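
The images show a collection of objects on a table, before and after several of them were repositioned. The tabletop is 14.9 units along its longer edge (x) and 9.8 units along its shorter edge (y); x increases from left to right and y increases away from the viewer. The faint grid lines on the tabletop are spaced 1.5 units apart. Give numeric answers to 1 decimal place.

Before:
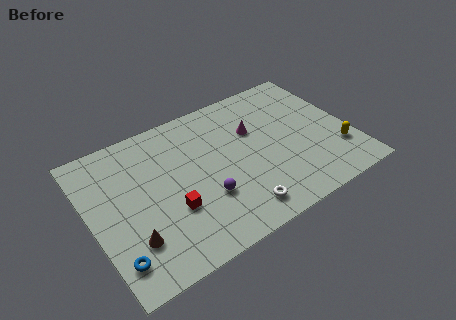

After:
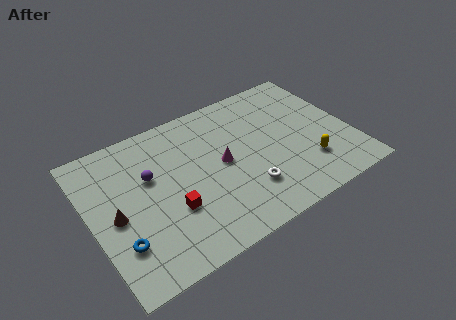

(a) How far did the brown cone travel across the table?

2.0

The brown cone moved from about (1.9, 2.6) to (1.3, 4.5), a distance of √(0.6² + 1.9²) ≈ 2.0.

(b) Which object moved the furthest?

the purple sphere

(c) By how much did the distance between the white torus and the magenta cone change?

-2.6

The distance was about 5.2 in the first image and 2.6 in the second, so they moved 2.6 units closer together.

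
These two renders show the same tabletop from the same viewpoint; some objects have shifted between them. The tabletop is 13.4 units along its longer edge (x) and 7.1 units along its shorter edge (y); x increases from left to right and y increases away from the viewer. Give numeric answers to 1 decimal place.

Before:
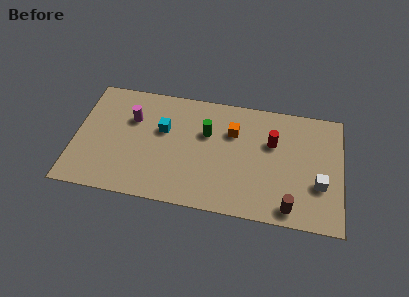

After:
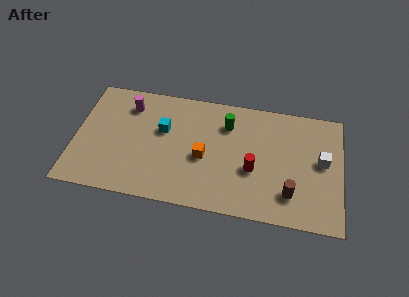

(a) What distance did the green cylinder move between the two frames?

1.2

The green cylinder was near (6.6, 4.6) before and (7.6, 5.3) after, so it travelled √(1.0² + 0.7²) ≈ 1.2 units.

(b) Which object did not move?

the cyan cube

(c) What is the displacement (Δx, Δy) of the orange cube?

(-1.4, -1.8)

From the two frames, the orange cube sits at roughly (7.9, 4.9) before and (6.5, 3.1) after.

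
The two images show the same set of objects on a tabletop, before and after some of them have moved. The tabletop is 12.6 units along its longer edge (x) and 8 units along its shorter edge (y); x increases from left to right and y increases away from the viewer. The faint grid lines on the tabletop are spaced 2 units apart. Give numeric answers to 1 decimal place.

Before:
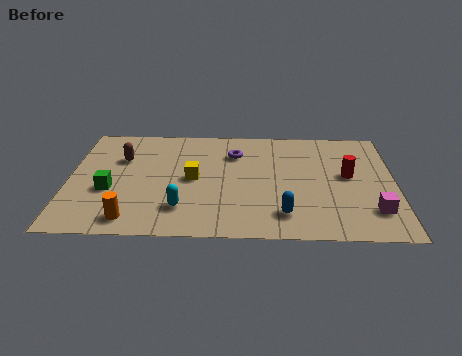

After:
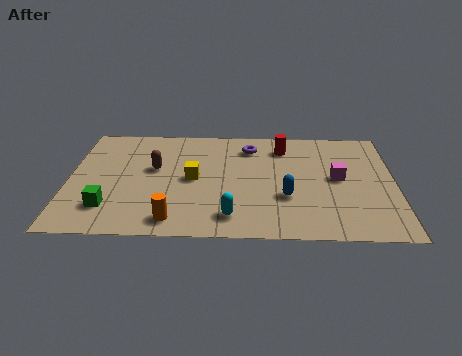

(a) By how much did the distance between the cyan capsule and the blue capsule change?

-1.4

They were about 3.9 units apart before and 2.5 after — 1.4 units closer together.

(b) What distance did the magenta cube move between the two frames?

2.6

The magenta cube moved from about (11.7, 1.9) to (10.4, 4.2), a distance of √(1.3² + 2.3²) ≈ 2.6.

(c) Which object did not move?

the yellow cube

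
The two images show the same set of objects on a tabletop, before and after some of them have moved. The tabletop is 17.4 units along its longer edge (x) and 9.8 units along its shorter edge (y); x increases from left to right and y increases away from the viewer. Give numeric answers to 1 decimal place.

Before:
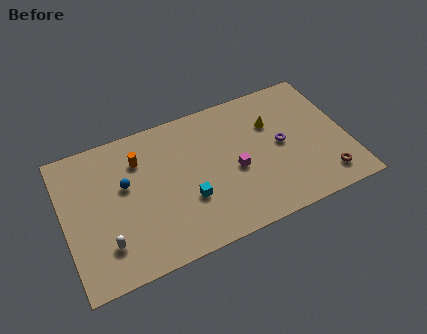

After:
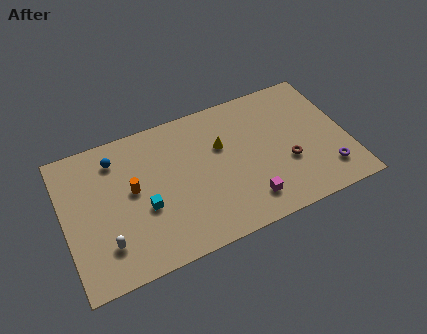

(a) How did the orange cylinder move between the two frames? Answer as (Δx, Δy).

(-0.6, -1.9)

The orange cylinder was at about (4.8, 7.3) and moved to about (4.2, 5.4).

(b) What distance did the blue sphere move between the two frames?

2.0

From (3.8, 5.9) to (3.4, 7.9), the blue sphere covered √(0.4² + 2.0²) ≈ 2.0 units.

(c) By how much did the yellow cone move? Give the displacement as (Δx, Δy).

(-3.2, -0.4)

From the two frames, the yellow cone sits at roughly (13.0, 6.7) before and (9.8, 6.3) after.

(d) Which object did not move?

the white capsule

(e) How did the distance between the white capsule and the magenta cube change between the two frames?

+0.3

Before: roughly 8.3 units apart; after: 8.6. That's 0.3 units further apart.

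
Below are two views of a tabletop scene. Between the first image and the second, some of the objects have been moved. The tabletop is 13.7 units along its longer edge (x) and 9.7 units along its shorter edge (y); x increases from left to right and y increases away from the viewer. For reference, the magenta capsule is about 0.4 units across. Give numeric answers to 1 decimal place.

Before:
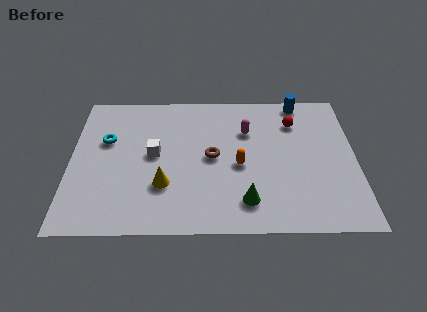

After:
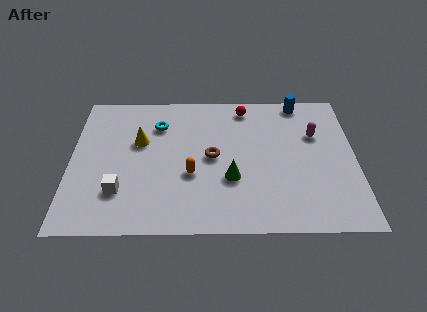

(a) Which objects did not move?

the brown torus and the blue cylinder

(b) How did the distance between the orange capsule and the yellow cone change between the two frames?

-0.4

The distance was about 3.8 in the first image and 3.4 in the second, so they moved 0.4 units closer together.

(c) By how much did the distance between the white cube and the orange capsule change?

-0.6

They were about 4.2 units apart before and 3.6 after — 0.6 units closer together.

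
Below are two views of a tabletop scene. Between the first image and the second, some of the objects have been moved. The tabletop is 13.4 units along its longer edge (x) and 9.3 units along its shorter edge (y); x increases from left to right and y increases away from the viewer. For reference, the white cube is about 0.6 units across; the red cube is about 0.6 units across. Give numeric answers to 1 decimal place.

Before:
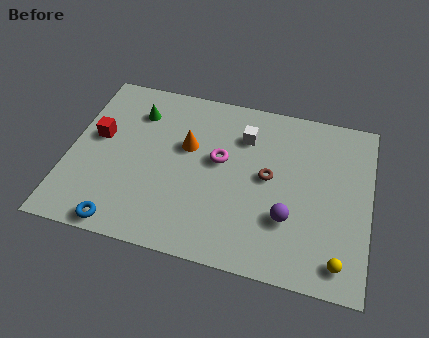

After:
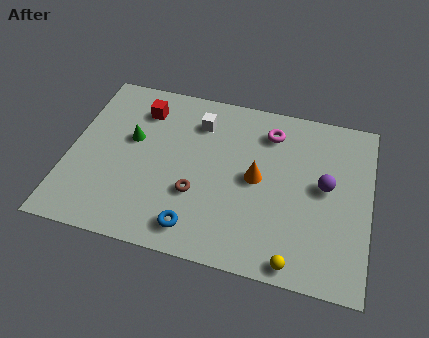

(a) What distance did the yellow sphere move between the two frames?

2.0

The yellow sphere moved from about (12.2, 1.3) to (10.3, 0.8), a distance of √(1.9² + 0.5²) ≈ 2.0.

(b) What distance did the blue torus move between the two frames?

3.3

From (2.7, 0.8) to (5.9, 1.4), the blue torus covered √(3.2² + 0.6²) ≈ 3.3 units.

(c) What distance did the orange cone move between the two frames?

3.4

The orange cone moved from about (5.2, 5.7) to (8.4, 4.7), a distance of √(3.2² + 1.0²) ≈ 3.4.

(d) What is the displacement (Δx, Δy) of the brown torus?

(-3.1, -1.7)

The brown torus was at about (8.9, 4.9) and moved to about (5.8, 3.2).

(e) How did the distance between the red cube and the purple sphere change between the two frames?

-0.3

The distance was about 9.0 in the first image and 8.7 in the second, so they moved 0.3 units closer together.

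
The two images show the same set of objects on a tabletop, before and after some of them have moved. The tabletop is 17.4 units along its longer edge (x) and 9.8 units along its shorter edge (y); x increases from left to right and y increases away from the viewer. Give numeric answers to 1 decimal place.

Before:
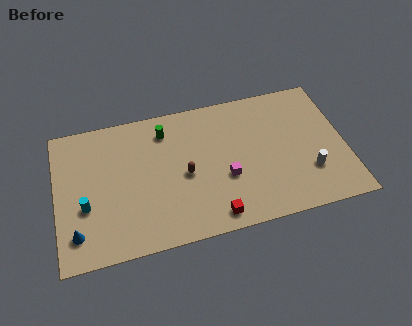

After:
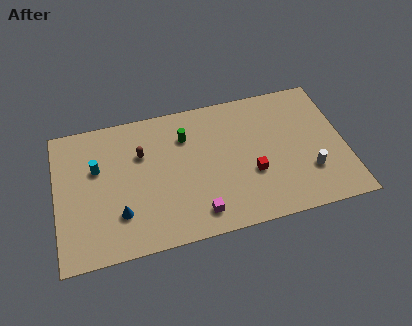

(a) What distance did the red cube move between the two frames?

3.5

The red cube moved from about (9.2, 1.2) to (11.7, 3.6), a distance of √(2.5² + 2.4²) ≈ 3.5.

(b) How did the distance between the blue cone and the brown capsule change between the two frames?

-2.9

The distance was about 7.1 in the first image and 4.2 in the second, so they moved 2.9 units closer together.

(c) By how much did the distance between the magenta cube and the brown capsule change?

+3.4

The distance was about 2.5 in the first image and 5.9 in the second, so they moved 3.4 units further apart.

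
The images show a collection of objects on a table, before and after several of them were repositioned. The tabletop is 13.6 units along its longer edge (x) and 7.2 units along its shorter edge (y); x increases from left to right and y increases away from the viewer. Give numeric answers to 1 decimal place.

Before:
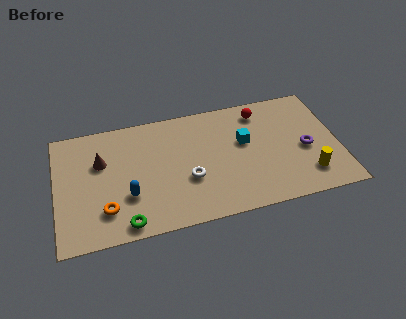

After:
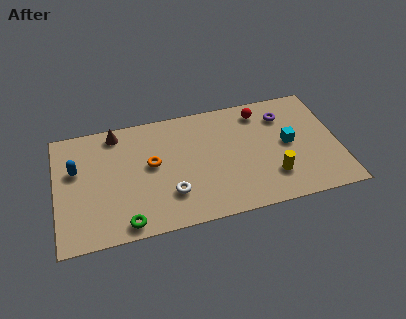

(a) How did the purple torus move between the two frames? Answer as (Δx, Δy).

(-0.9, 2.3)

From the two frames, the purple torus sits at roughly (12.0, 3.2) before and (11.1, 5.5) after.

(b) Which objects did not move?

the red sphere and the green torus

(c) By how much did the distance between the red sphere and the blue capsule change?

+1.6

The distance was about 7.5 in the first image and 9.1 in the second, so they moved 1.6 units further apart.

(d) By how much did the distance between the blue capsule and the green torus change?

+2.7

They were about 1.6 units apart before and 4.3 after — 2.7 units further apart.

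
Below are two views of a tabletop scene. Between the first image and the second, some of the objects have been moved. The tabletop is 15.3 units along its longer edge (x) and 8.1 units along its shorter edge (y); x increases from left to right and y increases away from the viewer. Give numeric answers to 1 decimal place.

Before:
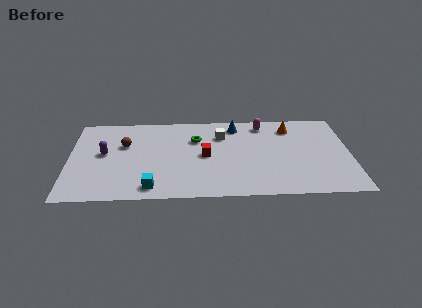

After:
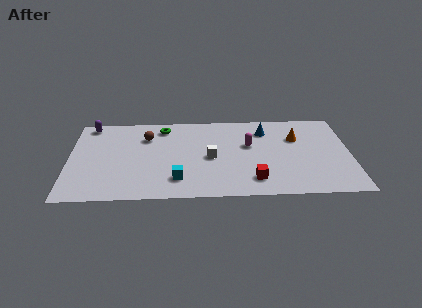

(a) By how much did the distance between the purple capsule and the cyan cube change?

+3.0

Before: roughly 4.2 units apart; after: 7.2. That's 3.0 units further apart.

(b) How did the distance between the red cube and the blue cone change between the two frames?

+1.5

Before: roughly 3.3 units apart; after: 4.8. That's 1.5 units further apart.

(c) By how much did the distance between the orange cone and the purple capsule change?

+1.0

They were about 10.4 units apart before and 11.4 after — 1.0 units further apart.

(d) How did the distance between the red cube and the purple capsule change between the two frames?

+5.0

Before: roughly 5.5 units apart; after: 10.5. That's 5.0 units further apart.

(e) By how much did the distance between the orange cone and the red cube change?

-0.7

They were about 5.3 units apart before and 4.6 after — 0.7 units closer together.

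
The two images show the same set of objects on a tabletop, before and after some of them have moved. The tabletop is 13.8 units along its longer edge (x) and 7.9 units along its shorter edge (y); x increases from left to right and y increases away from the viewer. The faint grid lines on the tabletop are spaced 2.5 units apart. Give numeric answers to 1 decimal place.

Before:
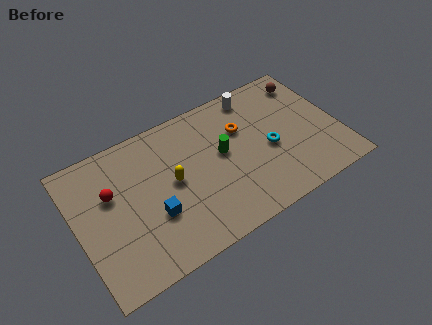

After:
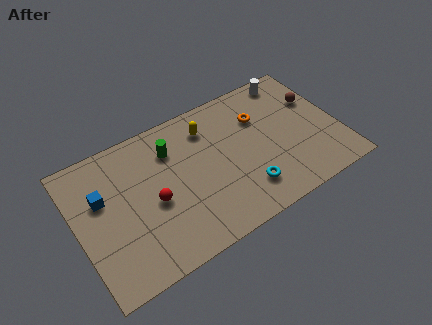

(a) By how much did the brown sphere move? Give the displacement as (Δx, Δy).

(0.2, -1.3)

The brown sphere was at about (12.7, 6.5) and moved to about (12.9, 5.2).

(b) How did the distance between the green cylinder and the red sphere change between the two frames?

-3.1

They were about 5.8 units apart before and 2.7 after — 3.1 units closer together.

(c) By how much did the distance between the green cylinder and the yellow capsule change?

-0.7

The distance was about 2.7 in the first image and 2.0 in the second, so they moved 0.7 units closer together.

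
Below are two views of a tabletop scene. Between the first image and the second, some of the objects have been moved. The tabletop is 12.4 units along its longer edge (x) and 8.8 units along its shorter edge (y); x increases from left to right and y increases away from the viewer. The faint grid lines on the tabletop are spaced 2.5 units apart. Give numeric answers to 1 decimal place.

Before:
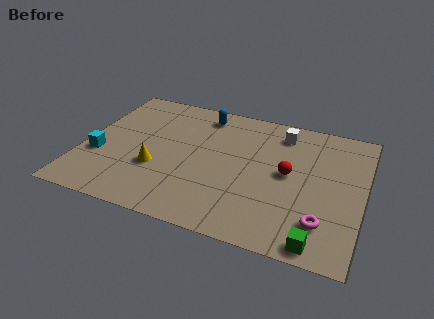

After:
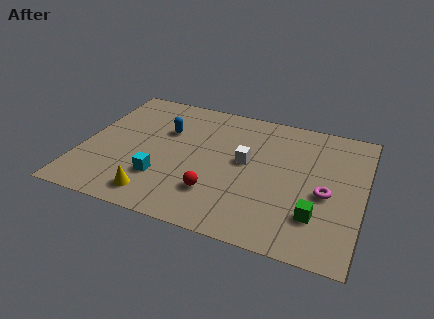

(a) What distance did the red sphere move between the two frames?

3.8

The red sphere was near (9.1, 4.6) before and (6.1, 2.3) after, so it travelled √(3.0² + 2.3²) ≈ 3.8 units.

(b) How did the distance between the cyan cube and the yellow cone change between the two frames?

-1.4

The distance was about 2.6 in the first image and 1.2 in the second, so they moved 1.4 units closer together.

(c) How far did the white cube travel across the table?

2.9

The white cube was near (8.6, 7.3) before and (7.2, 4.8) after, so it travelled √(1.4² + 2.5²) ≈ 2.9 units.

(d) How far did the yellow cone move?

1.8

The yellow cone was near (3.4, 3.1) before and (3.6, 1.3) after, so it travelled √(0.2² + 1.8²) ≈ 1.8 units.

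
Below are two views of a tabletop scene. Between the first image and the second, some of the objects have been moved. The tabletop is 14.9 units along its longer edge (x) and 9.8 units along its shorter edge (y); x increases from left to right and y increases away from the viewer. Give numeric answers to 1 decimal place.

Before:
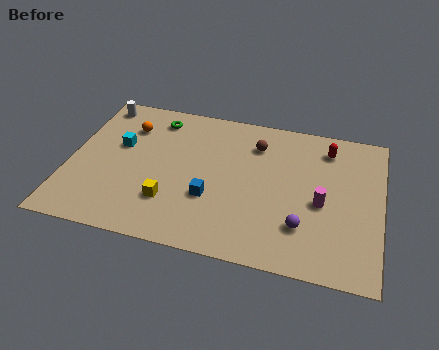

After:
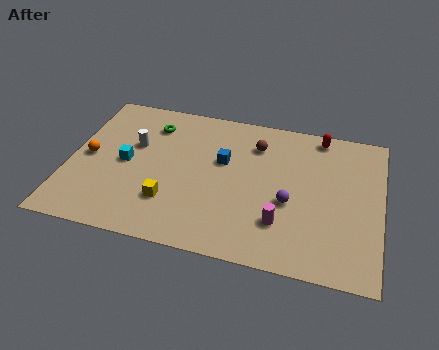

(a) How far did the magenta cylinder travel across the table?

2.5

The magenta cylinder moved from about (12.1, 4.3) to (10.3, 2.6), a distance of √(1.8² + 1.7²) ≈ 2.5.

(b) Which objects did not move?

the yellow cube and the brown sphere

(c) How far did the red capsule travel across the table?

0.9

The red capsule moved from about (12.2, 8.0) to (11.8, 8.8), a distance of √(0.4² + 0.8²) ≈ 0.9.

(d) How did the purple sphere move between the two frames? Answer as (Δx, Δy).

(-0.7, 1.4)

From the two frames, the purple sphere sits at roughly (11.3, 2.6) before and (10.6, 4.0) after.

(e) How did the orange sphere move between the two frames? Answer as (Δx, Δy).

(-1.7, -2.5)

The orange sphere started near (2.6, 7.3) and ended near (0.9, 4.8).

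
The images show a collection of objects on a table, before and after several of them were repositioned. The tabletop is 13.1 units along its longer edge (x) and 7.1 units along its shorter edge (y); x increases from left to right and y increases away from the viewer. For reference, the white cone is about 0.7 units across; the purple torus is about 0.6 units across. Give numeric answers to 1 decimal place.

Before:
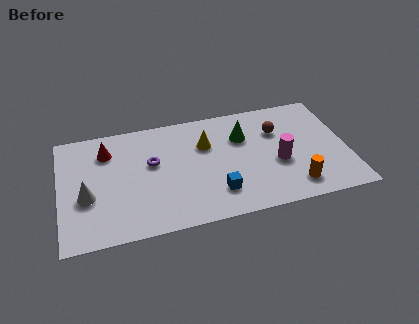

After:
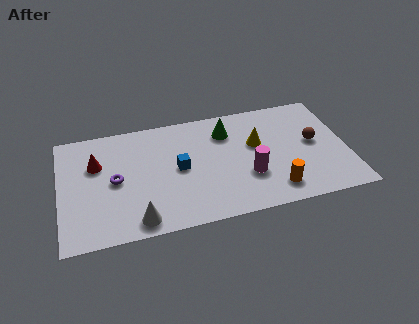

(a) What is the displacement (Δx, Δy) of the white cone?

(2.2, -1.9)

From the two frames, the white cone sits at roughly (1.2, 2.8) before and (3.4, 0.9) after.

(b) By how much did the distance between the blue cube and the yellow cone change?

+0.6

Before: roughly 3.1 units apart; after: 3.7. That's 0.6 units further apart.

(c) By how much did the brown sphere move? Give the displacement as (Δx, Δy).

(1.6, -1.1)

The brown sphere was at about (10.0, 4.9) and moved to about (11.6, 3.8).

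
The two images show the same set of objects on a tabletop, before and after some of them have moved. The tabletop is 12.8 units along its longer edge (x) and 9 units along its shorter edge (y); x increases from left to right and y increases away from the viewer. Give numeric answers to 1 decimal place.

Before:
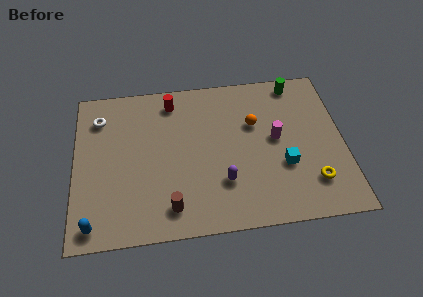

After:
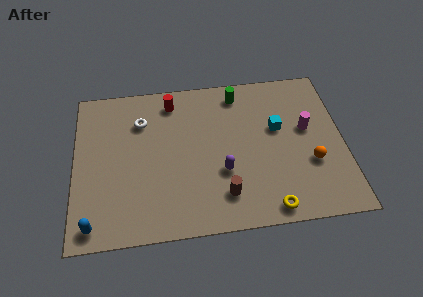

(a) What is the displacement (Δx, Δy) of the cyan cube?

(-0.2, 2.2)

The cyan cube was at about (9.9, 3.2) and moved to about (9.7, 5.4).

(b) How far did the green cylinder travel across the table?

2.8

The green cylinder moved from about (10.7, 8.0) to (7.9, 7.7), a distance of √(2.8² + 0.3²) ≈ 2.8.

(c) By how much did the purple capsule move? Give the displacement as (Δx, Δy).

(0.0, 0.6)

From the two frames, the purple capsule sits at roughly (7.0, 2.6) before and (7.0, 3.2) after.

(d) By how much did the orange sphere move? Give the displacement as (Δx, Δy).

(2.6, -2.6)

The orange sphere was at about (8.6, 5.8) and moved to about (11.2, 3.2).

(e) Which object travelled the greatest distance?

the orange sphere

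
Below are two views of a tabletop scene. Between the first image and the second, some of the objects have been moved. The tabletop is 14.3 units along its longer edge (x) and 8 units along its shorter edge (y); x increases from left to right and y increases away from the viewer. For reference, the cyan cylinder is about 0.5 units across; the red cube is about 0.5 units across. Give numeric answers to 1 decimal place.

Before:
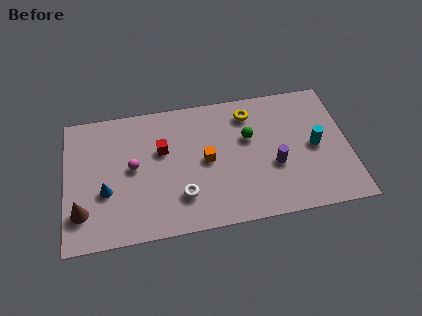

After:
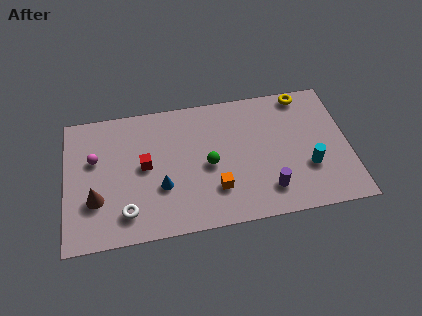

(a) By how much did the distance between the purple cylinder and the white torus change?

+2.3

They were about 4.8 units apart before and 7.1 after — 2.3 units further apart.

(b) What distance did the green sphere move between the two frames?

2.5

The green sphere moved from about (9.3, 5.0) to (7.2, 3.7), a distance of √(2.1² + 1.3²) ≈ 2.5.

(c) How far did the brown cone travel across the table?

0.9

The brown cone was near (0.8, 2.0) before and (1.5, 2.6) after, so it travelled √(0.7² + 0.6²) ≈ 0.9 units.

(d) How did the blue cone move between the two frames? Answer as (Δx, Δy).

(2.8, -0.2)

From the two frames, the blue cone sits at roughly (2.0, 3.0) before and (4.8, 2.8) after.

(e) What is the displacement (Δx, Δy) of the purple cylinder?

(-0.4, -1.4)

From the two frames, the purple cylinder sits at roughly (10.5, 3.1) before and (10.1, 1.7) after.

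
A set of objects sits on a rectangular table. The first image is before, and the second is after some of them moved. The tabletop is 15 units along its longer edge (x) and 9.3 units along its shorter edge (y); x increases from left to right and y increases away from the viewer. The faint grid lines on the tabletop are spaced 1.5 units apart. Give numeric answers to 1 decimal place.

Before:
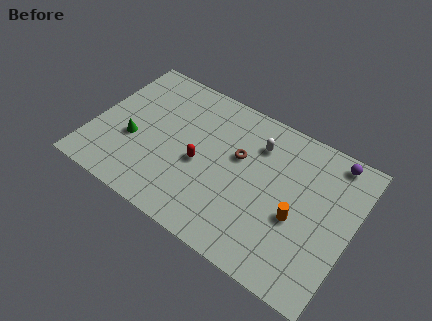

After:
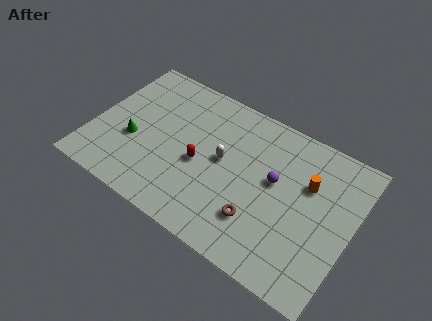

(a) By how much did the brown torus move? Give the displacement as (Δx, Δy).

(1.7, -3.2)

The brown torus was at about (8.3, 5.7) and moved to about (10.0, 2.5).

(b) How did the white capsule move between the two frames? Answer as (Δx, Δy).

(-1.7, -2.0)

The white capsule was at about (9.2, 7.0) and moved to about (7.5, 5.0).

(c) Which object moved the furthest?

the purple sphere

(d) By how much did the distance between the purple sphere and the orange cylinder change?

-2.7

The distance was about 4.7 in the first image and 2.0 in the second, so they moved 2.7 units closer together.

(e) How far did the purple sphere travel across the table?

4.2

From (13.4, 8.3) to (10.5, 5.3), the purple sphere covered √(2.9² + 3.0²) ≈ 4.2 units.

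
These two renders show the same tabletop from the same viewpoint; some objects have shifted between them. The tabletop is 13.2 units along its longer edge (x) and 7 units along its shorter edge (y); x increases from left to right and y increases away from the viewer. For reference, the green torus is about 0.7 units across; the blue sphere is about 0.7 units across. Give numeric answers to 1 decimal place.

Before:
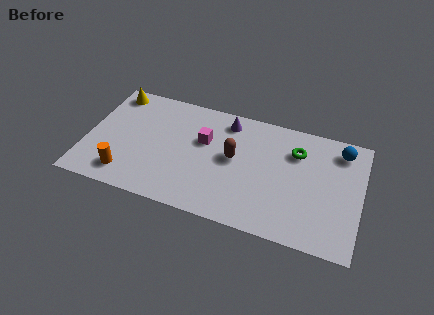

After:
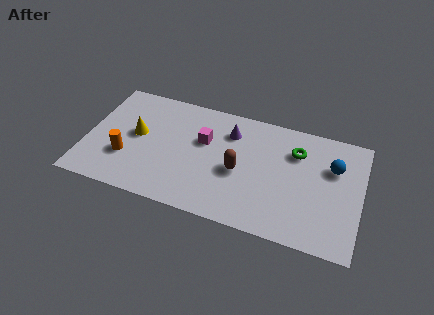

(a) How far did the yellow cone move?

2.7

From (1.0, 6.1) to (2.4, 3.8), the yellow cone covered √(1.4² + 2.3²) ≈ 2.7 units.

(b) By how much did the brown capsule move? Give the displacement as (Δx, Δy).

(0.3, -0.7)

The brown capsule started near (7.1, 3.8) and ended near (7.4, 3.1).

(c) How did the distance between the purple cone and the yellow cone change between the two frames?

-1.0

Before: roughly 5.6 units apart; after: 4.6. That's 1.0 units closer together.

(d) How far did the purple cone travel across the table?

0.6

The purple cone moved from about (6.6, 5.9) to (6.8, 5.3), a distance of √(0.2² + 0.6²) ≈ 0.6.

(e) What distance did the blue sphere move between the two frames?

1.1

The blue sphere was near (12.1, 5.8) before and (11.8, 4.7) after, so it travelled √(0.3² + 1.1²) ≈ 1.1 units.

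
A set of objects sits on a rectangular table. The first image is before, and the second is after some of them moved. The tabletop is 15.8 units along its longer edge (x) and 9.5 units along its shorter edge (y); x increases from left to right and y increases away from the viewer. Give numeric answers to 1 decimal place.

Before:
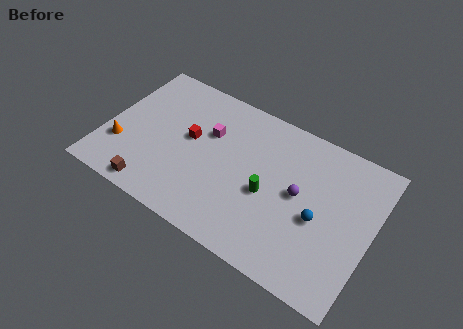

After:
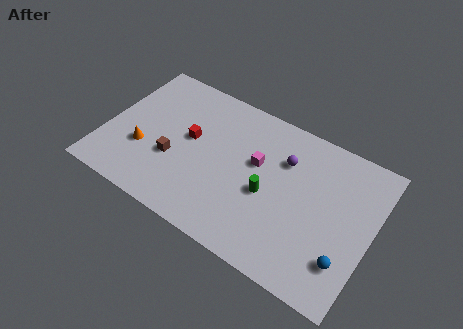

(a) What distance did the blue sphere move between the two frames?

2.5

The blue sphere moved from about (12.8, 4.1) to (14.6, 2.4), a distance of √(1.8² + 1.7²) ≈ 2.5.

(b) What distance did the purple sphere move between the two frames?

2.0

From (11.5, 5.0) to (10.4, 6.7), the purple sphere covered √(1.1² + 1.7²) ≈ 2.0 units.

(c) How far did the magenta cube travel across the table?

3.0

The magenta cube was near (5.9, 6.2) before and (8.9, 5.7) after, so it travelled √(3.0² + 0.5²) ≈ 3.0 units.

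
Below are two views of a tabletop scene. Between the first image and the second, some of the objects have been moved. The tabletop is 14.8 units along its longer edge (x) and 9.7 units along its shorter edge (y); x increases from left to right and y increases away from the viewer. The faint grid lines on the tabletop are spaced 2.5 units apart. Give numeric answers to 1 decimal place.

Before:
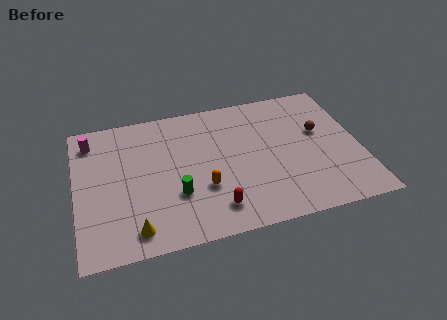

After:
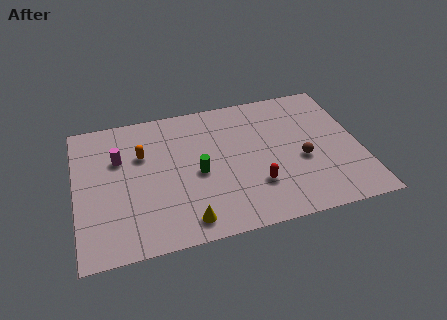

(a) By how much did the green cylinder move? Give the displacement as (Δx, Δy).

(1.2, 1.2)

The green cylinder was at about (5.1, 3.2) and moved to about (6.3, 4.4).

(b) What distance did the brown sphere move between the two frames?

2.1

The brown sphere moved from about (12.8, 5.8) to (11.7, 4.0), a distance of √(1.1² + 1.8²) ≈ 2.1.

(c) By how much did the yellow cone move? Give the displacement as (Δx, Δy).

(2.6, -0.1)

The yellow cone was at about (2.9, 1.4) and moved to about (5.5, 1.3).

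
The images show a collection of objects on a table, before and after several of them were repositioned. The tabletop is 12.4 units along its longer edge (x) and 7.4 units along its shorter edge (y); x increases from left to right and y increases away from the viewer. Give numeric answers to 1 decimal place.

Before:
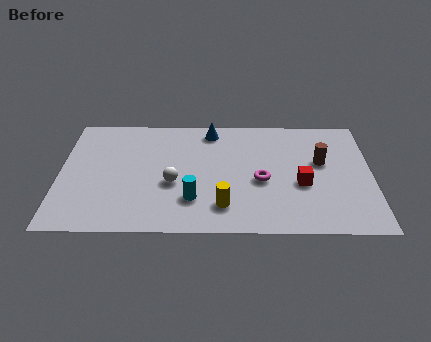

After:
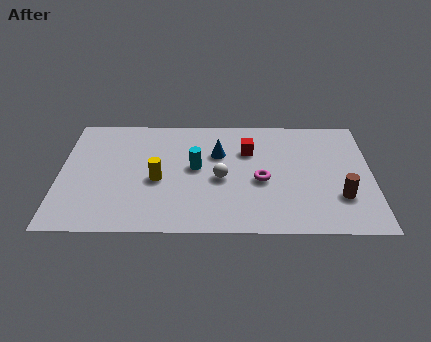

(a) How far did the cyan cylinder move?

2.0

The cyan cylinder was near (5.3, 2.0) before and (5.4, 4.0) after, so it travelled √(0.1² + 2.0²) ≈ 2.0 units.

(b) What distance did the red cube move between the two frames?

3.0

The red cube was near (9.6, 3.0) before and (7.5, 5.1) after, so it travelled √(2.1² + 2.1²) ≈ 3.0 units.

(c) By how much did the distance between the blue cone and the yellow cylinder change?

-1.9

Before: roughly 4.8 units apart; after: 2.9. That's 1.9 units closer together.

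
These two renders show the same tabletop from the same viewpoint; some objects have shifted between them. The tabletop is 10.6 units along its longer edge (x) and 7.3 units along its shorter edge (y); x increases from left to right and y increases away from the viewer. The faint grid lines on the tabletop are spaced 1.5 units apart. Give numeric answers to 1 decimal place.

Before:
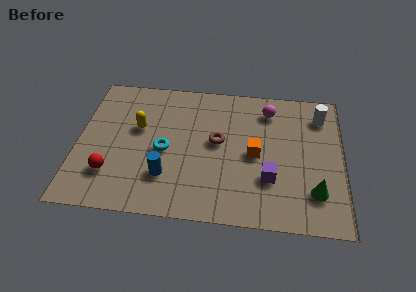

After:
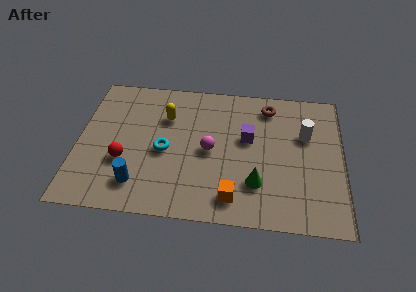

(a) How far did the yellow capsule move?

1.3

The yellow capsule was near (2.4, 4.4) before and (3.5, 5.1) after, so it travelled √(1.1² + 0.7²) ≈ 1.3 units.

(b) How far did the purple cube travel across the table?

2.2

The purple cube moved from about (7.7, 2.3) to (6.8, 4.3), a distance of √(0.9² + 2.0²) ≈ 2.2.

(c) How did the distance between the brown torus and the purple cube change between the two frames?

-0.7

Before: roughly 2.7 units apart; after: 2.0. That's 0.7 units closer together.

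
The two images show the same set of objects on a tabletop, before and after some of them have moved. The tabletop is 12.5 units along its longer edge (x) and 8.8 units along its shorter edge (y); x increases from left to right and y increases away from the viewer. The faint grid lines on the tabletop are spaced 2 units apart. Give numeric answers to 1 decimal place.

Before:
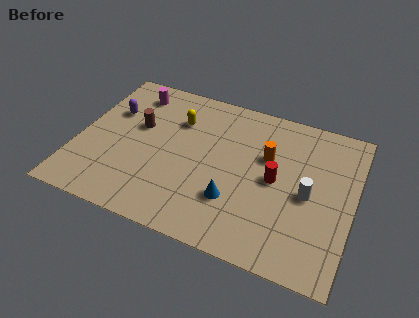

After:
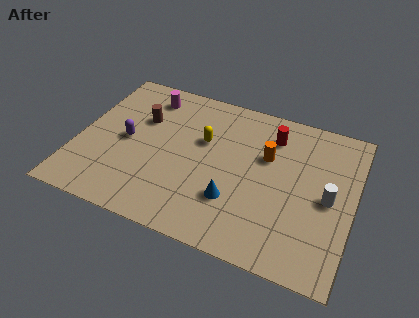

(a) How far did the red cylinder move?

2.5

The red cylinder moved from about (9.0, 4.4) to (8.6, 6.9), a distance of √(0.4² + 2.5²) ≈ 2.5.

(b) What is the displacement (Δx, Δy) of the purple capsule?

(0.9, -1.5)

The purple capsule was at about (1.3, 5.8) and moved to about (2.2, 4.3).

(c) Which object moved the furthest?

the red cylinder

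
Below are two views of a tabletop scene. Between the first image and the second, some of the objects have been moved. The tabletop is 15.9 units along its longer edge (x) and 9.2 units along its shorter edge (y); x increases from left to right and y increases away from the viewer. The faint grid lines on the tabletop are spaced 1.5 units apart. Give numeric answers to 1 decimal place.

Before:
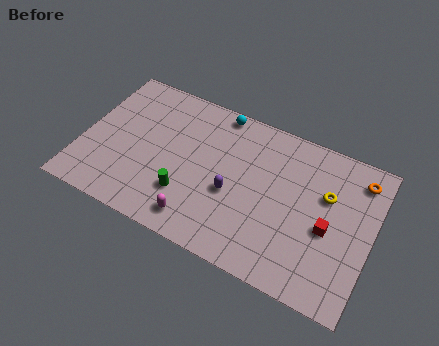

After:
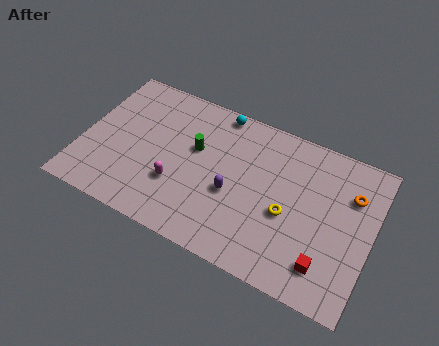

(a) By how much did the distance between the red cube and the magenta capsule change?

+1.1

The distance was about 7.3 in the first image and 8.4 in the second, so they moved 1.1 units further apart.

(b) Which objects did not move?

the purple capsule and the cyan sphere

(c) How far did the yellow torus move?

2.8

The yellow torus was near (13.3, 5.9) before and (11.4, 3.9) after, so it travelled √(1.9² + 2.0²) ≈ 2.8 units.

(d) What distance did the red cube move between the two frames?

2.1

From (13.6, 4.0) to (13.7, 1.9), the red cube covered √(0.1² + 2.1²) ≈ 2.1 units.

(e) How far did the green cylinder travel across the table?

3.0

The green cylinder moved from about (6.0, 2.6) to (6.1, 5.6), a distance of √(0.1² + 3.0²) ≈ 3.0.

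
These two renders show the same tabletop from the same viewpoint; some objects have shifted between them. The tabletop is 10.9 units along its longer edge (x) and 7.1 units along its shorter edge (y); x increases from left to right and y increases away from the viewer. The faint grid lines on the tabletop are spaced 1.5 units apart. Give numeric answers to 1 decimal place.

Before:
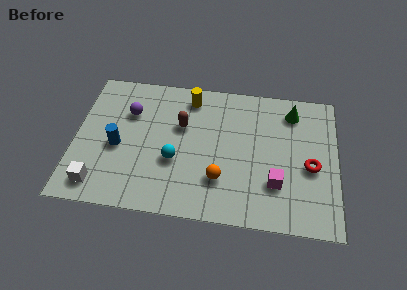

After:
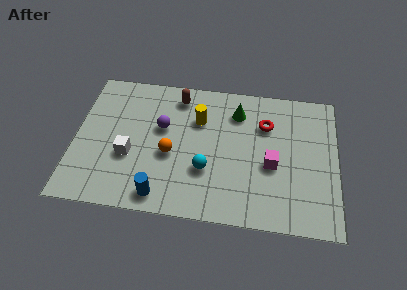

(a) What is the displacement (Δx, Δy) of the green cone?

(-2.3, -0.3)

The green cone was at about (9.0, 5.8) and moved to about (6.7, 5.5).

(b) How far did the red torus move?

2.7

From (9.8, 3.1) to (7.9, 5.0), the red torus covered √(1.9² + 1.9²) ≈ 2.7 units.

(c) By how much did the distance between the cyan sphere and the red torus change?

-2.1

They were about 5.6 units apart before and 3.5 after — 2.1 units closer together.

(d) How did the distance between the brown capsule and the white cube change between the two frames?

-0.9

They were about 4.7 units apart before and 3.8 after — 0.9 units closer together.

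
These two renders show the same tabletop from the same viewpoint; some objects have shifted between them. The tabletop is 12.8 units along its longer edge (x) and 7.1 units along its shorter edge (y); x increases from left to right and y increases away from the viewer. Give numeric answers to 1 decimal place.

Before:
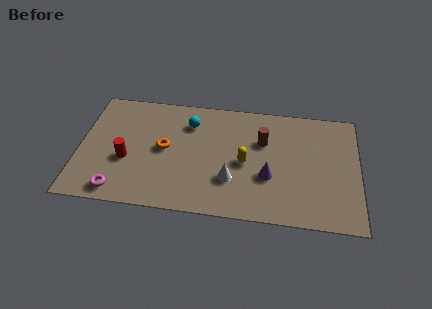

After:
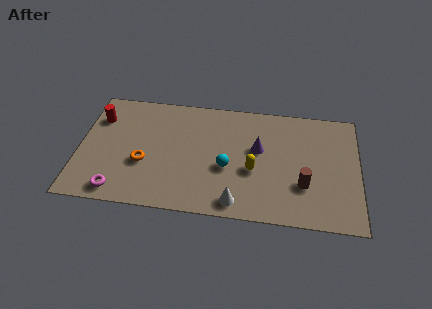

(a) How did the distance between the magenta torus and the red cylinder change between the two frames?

+2.5

Before: roughly 1.9 units apart; after: 4.4. That's 2.5 units further apart.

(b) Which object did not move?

the magenta torus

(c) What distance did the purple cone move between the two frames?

1.7

The purple cone moved from about (8.7, 2.6) to (8.2, 4.2), a distance of √(0.5² + 1.6²) ≈ 1.7.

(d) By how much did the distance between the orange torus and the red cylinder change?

+1.4

They were about 1.9 units apart before and 3.3 after — 1.4 units further apart.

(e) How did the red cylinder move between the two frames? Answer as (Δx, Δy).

(-1.4, 2.4)

The red cylinder was at about (2.2, 2.8) and moved to about (0.8, 5.2).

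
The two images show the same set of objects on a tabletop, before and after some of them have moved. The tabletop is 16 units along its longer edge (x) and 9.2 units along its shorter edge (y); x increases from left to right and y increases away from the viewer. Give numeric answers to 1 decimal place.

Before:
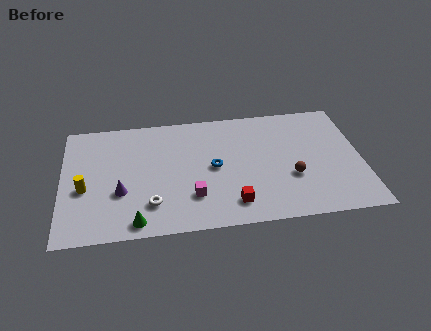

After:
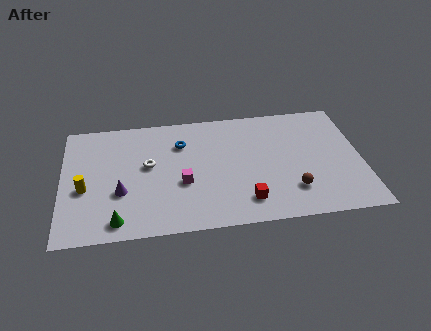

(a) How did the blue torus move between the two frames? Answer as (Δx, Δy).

(-1.7, 2.1)

From the two frames, the blue torus sits at roughly (8.1, 4.6) before and (6.4, 6.7) after.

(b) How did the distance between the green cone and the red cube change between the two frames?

+1.7

The distance was about 5.1 in the first image and 6.8 in the second, so they moved 1.7 units further apart.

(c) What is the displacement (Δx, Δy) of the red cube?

(0.7, 0.1)

The red cube started near (9.0, 1.7) and ended near (9.7, 1.8).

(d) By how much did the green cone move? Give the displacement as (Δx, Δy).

(-1.0, 0.2)

From the two frames, the green cone sits at roughly (3.9, 1.0) before and (2.9, 1.2) after.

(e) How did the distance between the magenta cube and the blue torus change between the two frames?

+0.7

Before: roughly 2.4 units apart; after: 3.1. That's 0.7 units further apart.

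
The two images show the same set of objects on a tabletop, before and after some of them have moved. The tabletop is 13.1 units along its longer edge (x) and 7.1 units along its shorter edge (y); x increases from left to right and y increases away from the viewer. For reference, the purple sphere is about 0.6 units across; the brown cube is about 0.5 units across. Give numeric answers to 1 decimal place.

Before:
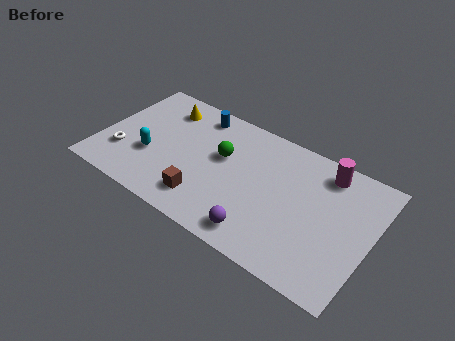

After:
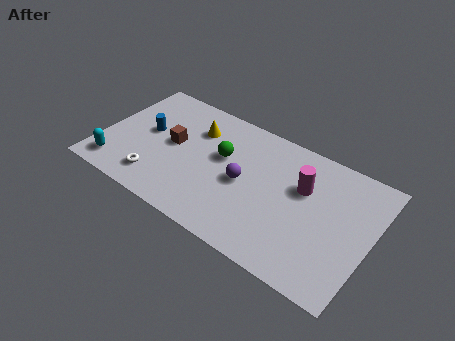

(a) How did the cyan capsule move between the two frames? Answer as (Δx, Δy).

(-1.5, -1.4)

The cyan capsule was at about (2.5, 2.6) and moved to about (1.0, 1.2).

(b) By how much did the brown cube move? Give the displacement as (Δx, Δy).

(-2.0, 2.3)

The brown cube started near (5.4, 1.5) and ended near (3.4, 3.8).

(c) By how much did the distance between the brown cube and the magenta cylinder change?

-0.5

Before: roughly 6.9 units apart; after: 6.4. That's 0.5 units closer together.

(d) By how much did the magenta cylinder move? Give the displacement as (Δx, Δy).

(-0.9, -1.4)

The magenta cylinder was at about (10.6, 6.0) and moved to about (9.7, 4.6).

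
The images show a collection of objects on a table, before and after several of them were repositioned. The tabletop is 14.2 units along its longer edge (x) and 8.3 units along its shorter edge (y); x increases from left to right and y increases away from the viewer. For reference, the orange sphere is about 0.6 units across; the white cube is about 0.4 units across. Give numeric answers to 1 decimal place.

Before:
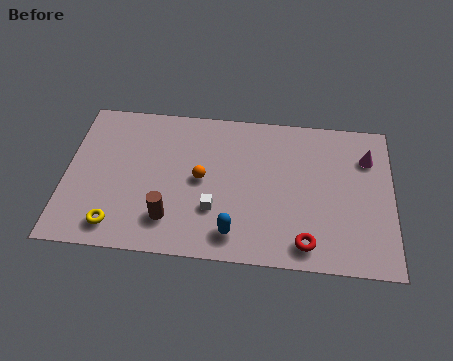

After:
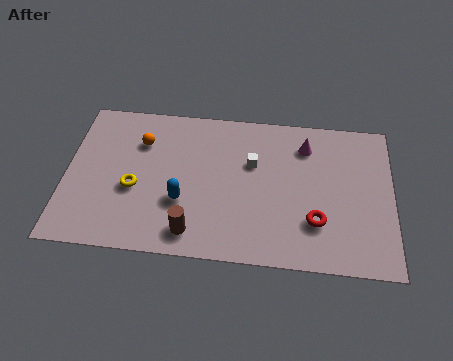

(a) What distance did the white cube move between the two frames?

3.1

The white cube moved from about (6.5, 2.6) to (8.1, 5.3), a distance of √(1.6² + 2.7²) ≈ 3.1.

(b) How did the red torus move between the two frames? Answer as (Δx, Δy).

(0.4, 1.2)

The red torus started near (10.5, 1.2) and ended near (10.9, 2.4).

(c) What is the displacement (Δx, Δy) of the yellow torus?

(0.7, 2.1)

From the two frames, the yellow torus sits at roughly (2.3, 1.3) before and (3.0, 3.4) after.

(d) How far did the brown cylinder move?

1.2

From (4.6, 1.9) to (5.6, 1.3), the brown cylinder covered √(1.0² + 0.6²) ≈ 1.2 units.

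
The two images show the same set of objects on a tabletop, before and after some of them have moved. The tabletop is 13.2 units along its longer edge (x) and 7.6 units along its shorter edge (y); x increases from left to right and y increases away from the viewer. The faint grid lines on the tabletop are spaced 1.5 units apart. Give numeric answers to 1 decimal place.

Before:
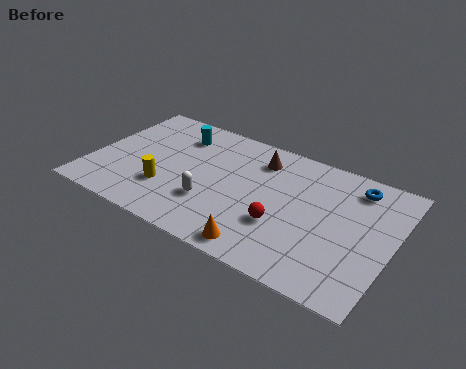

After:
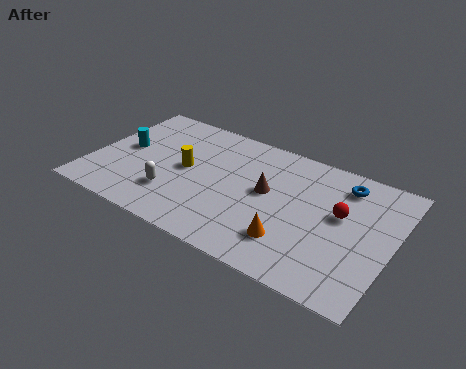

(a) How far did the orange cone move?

1.5

The orange cone moved from about (8.0, 0.9) to (9.1, 1.9), a distance of √(1.1² + 1.0²) ≈ 1.5.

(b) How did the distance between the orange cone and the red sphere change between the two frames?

+1.3

They were about 1.8 units apart before and 3.1 after — 1.3 units further apart.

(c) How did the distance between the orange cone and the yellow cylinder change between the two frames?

+0.7

Before: roughly 4.7 units apart; after: 5.4. That's 0.7 units further apart.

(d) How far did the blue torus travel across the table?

0.5

The blue torus was near (11.3, 6.3) before and (10.8, 6.2) after, so it travelled √(0.5² + 0.1²) ≈ 0.5 units.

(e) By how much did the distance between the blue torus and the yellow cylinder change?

-1.7

The distance was about 8.8 in the first image and 7.1 in the second, so they moved 1.7 units closer together.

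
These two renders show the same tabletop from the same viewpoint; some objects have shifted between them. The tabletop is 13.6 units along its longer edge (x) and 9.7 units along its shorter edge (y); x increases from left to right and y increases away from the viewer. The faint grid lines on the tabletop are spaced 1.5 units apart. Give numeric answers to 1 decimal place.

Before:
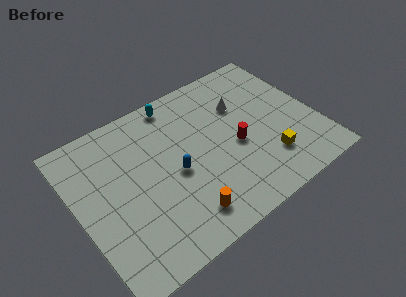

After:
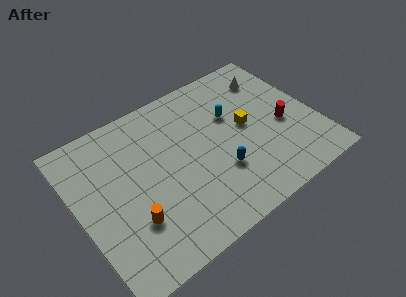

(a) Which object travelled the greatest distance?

the cyan capsule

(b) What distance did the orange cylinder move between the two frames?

3.0

From (5.3, 1.7) to (2.6, 2.9), the orange cylinder covered √(2.7² + 1.2²) ≈ 3.0 units.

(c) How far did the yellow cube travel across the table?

2.8

The yellow cube was near (10.4, 2.4) before and (9.7, 5.1) after, so it travelled √(0.7² + 2.7²) ≈ 2.8 units.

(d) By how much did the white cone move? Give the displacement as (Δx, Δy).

(2.0, 1.0)

The white cone was at about (9.7, 6.6) and moved to about (11.7, 7.6).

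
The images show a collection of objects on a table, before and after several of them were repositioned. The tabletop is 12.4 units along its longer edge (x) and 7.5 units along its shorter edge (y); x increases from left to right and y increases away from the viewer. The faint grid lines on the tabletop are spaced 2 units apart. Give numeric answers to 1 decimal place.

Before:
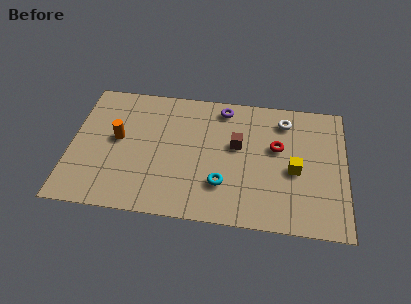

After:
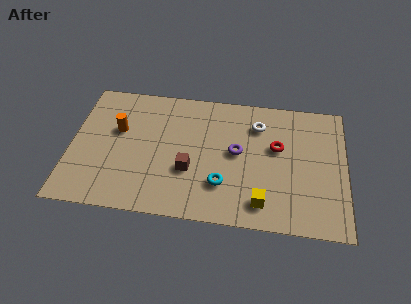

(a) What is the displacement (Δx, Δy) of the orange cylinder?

(0.0, 0.5)

The orange cylinder was at about (2.1, 4.1) and moved to about (2.1, 4.6).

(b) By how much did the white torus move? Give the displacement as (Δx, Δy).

(-1.2, -0.4)

From the two frames, the white torus sits at roughly (9.6, 6.1) before and (8.4, 5.7) after.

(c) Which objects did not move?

the cyan torus and the red torus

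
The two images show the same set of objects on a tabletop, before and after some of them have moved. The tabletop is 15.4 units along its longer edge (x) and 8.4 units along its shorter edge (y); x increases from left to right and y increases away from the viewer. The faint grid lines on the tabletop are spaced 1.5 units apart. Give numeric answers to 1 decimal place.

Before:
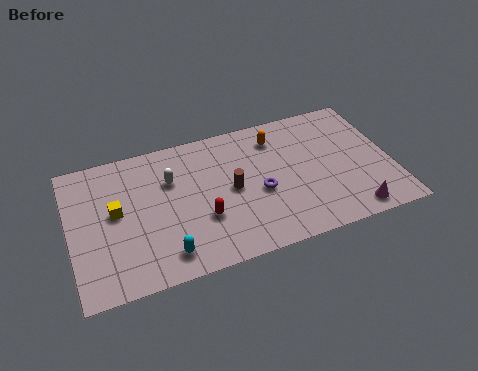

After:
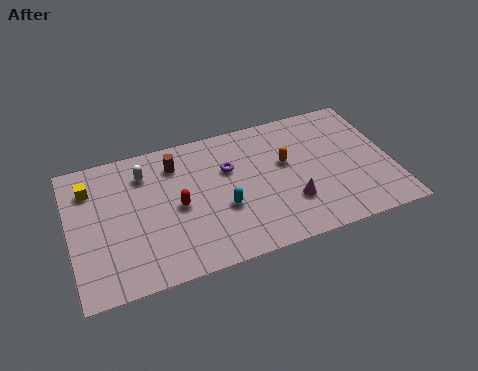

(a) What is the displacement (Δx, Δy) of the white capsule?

(-1.2, 0.8)

From the two frames, the white capsule sits at roughly (4.9, 5.7) before and (3.7, 6.5) after.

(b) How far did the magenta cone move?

3.2

The magenta cone was near (13.2, 1.0) before and (10.4, 2.5) after, so it travelled √(2.8² + 1.5²) ≈ 3.2 units.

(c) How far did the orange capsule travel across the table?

1.7

The orange capsule was near (10.1, 6.7) before and (10.4, 5.0) after, so it travelled √(0.3² + 1.7²) ≈ 1.7 units.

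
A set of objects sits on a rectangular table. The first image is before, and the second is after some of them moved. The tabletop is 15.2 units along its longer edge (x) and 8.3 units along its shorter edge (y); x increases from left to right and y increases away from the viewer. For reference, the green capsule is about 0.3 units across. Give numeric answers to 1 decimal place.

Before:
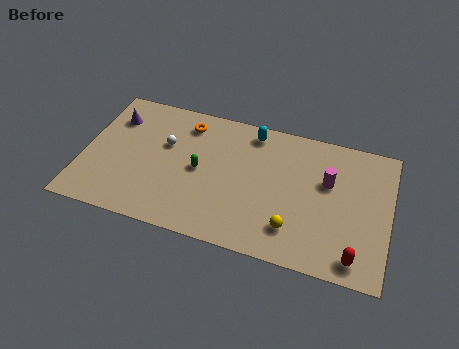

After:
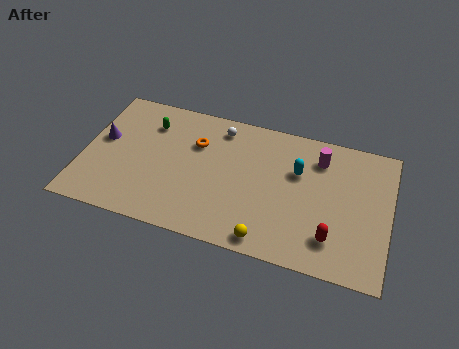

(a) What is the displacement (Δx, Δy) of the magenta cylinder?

(-0.5, 1.3)

The magenta cylinder started near (12.1, 5.2) and ended near (11.6, 6.5).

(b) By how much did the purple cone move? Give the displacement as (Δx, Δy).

(-0.4, -1.5)

The purple cone was at about (1.3, 6.2) and moved to about (0.9, 4.7).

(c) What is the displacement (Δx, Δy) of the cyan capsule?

(2.4, -1.8)

The cyan capsule started near (8.2, 7.2) and ended near (10.6, 5.4).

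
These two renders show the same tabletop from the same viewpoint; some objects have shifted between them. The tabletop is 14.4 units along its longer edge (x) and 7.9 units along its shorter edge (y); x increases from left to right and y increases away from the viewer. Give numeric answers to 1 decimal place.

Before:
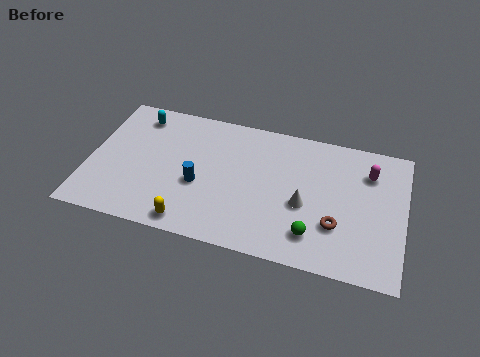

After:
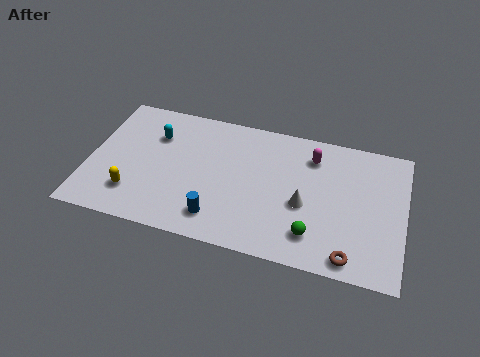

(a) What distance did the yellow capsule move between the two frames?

2.9

From (4.9, 0.9) to (2.2, 1.9), the yellow capsule covered √(2.7² + 1.0²) ≈ 2.9 units.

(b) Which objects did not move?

the white cone and the green sphere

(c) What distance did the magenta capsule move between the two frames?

2.6

The magenta capsule moved from about (12.7, 5.9) to (10.1, 6.2), a distance of √(2.6² + 0.3²) ≈ 2.6.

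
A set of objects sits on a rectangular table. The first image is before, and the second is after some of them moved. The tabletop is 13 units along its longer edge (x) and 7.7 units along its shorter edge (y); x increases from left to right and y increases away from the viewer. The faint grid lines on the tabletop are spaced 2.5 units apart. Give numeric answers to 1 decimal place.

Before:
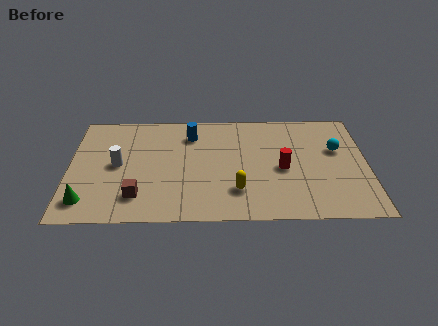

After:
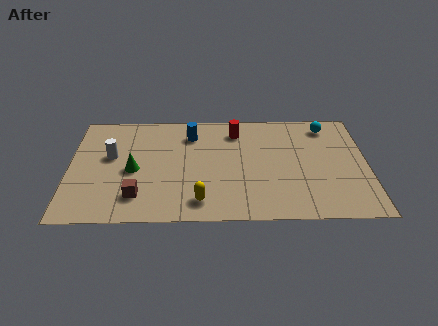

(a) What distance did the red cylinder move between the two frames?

3.4

The red cylinder was near (9.3, 3.5) before and (7.3, 6.2) after, so it travelled √(2.0² + 2.7²) ≈ 3.4 units.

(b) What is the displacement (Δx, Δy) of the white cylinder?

(-0.3, 0.6)

The white cylinder started near (2.1, 3.9) and ended near (1.8, 4.5).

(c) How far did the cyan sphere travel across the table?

1.7

From (11.7, 4.8) to (11.3, 6.5), the cyan sphere covered √(0.4² + 1.7²) ≈ 1.7 units.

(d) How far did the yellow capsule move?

1.7

The yellow capsule was near (7.3, 2.0) before and (5.7, 1.3) after, so it travelled √(1.6² + 0.7²) ≈ 1.7 units.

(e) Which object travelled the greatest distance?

the red cylinder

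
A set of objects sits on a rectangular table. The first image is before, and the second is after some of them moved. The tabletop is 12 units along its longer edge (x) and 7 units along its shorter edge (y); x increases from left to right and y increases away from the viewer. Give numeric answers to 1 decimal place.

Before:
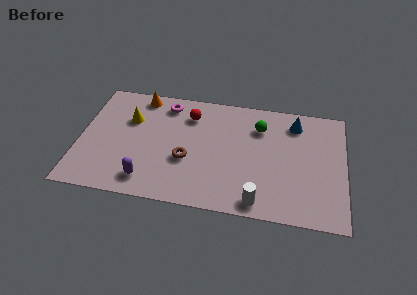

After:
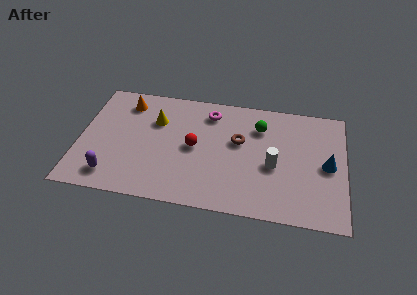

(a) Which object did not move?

the green sphere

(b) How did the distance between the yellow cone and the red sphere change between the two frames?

-0.6

The distance was about 2.8 in the first image and 2.2 in the second, so they moved 0.6 units closer together.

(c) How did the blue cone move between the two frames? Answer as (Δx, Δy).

(1.5, -2.3)

From the two frames, the blue cone sits at roughly (9.7, 5.7) before and (11.2, 3.4) after.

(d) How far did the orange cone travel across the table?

0.8

The orange cone was near (2.6, 6.2) before and (2.0, 5.7) after, so it travelled √(0.6² + 0.5²) ≈ 0.8 units.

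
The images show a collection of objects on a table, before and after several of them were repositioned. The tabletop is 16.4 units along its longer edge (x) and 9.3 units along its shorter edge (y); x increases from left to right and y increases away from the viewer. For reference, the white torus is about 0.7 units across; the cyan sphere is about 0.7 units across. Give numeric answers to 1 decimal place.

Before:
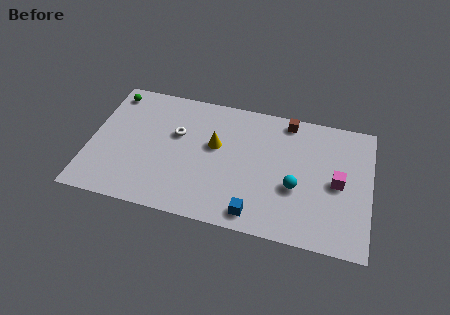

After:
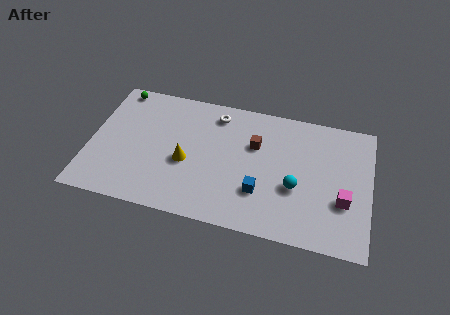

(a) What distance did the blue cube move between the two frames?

1.6

From (9.9, 1.2) to (10.1, 2.8), the blue cube covered √(0.2² + 1.6²) ≈ 1.6 units.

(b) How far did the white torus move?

3.0

The white torus moved from about (5.0, 5.8) to (7.2, 7.8), a distance of √(2.2² + 2.0²) ≈ 3.0.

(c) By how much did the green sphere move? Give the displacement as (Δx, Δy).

(0.3, 0.4)

The green sphere started near (1.0, 8.0) and ended near (1.3, 8.4).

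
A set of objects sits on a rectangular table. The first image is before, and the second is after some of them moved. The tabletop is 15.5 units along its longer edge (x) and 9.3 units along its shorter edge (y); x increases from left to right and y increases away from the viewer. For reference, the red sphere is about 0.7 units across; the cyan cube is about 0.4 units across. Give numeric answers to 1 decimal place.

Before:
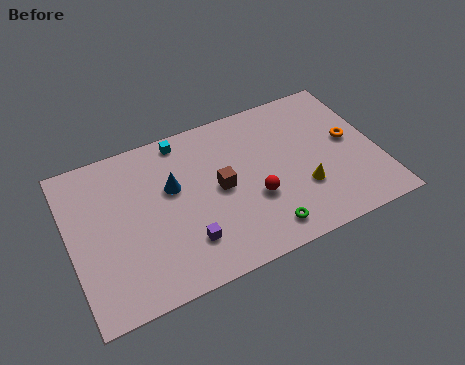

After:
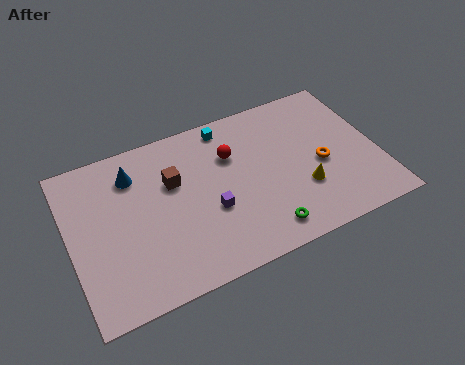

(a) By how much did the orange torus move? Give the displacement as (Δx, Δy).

(-1.6, -0.9)

From the two frames, the orange torus sits at roughly (14.2, 5.0) before and (12.6, 4.1) after.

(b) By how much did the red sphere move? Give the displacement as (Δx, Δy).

(-0.8, 3.0)

The red sphere was at about (9.1, 3.4) and moved to about (8.3, 6.4).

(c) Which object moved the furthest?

the red sphere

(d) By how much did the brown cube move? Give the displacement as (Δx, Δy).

(-2.2, 1.3)

The brown cube was at about (7.5, 4.7) and moved to about (5.3, 6.0).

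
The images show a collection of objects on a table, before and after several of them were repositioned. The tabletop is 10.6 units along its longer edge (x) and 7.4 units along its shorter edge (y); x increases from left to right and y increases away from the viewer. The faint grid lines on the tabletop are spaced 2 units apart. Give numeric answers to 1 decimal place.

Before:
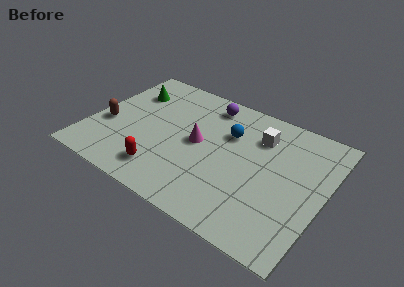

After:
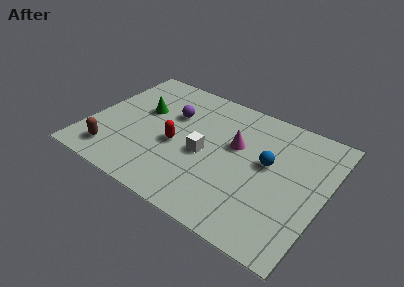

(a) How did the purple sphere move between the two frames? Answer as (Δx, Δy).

(-1.4, -1.4)

The purple sphere was at about (4.9, 6.3) and moved to about (3.5, 4.9).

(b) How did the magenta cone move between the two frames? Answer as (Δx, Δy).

(1.6, 0.7)

The magenta cone was at about (4.9, 3.8) and moved to about (6.5, 4.5).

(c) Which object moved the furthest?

the white cube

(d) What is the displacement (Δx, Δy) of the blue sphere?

(1.9, -0.8)

The blue sphere started near (6.1, 5.0) and ended near (8.0, 4.2).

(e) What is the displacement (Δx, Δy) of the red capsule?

(0.3, 1.8)

The red capsule started near (3.7, 1.4) and ended near (4.0, 3.2).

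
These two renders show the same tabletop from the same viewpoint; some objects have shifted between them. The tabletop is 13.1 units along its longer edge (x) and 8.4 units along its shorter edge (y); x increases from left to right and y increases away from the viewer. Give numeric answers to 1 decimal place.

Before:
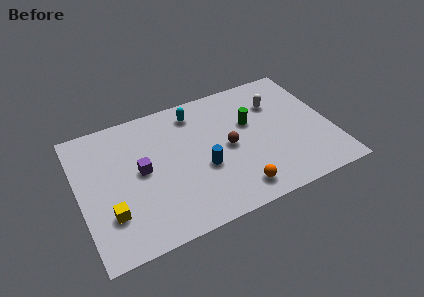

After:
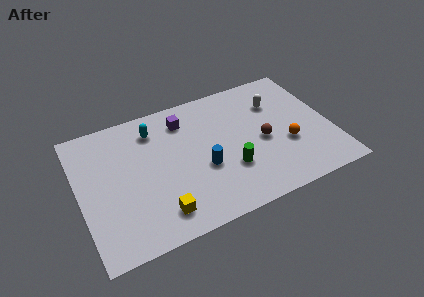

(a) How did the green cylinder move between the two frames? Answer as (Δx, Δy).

(-1.4, -2.5)

The green cylinder was at about (9.0, 5.2) and moved to about (7.6, 2.7).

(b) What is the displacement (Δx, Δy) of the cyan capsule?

(-2.2, -0.3)

The cyan capsule was at about (6.3, 7.0) and moved to about (4.1, 6.7).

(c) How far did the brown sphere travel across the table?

1.8

The brown sphere moved from about (7.7, 4.1) to (9.5, 3.8), a distance of √(1.8² + 0.3²) ≈ 1.8.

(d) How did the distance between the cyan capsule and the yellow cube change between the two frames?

-1.5

The distance was about 6.7 in the first image and 5.2 in the second, so they moved 1.5 units closer together.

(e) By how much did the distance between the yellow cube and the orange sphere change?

+0.6

The distance was about 6.5 in the first image and 7.1 in the second, so they moved 0.6 units further apart.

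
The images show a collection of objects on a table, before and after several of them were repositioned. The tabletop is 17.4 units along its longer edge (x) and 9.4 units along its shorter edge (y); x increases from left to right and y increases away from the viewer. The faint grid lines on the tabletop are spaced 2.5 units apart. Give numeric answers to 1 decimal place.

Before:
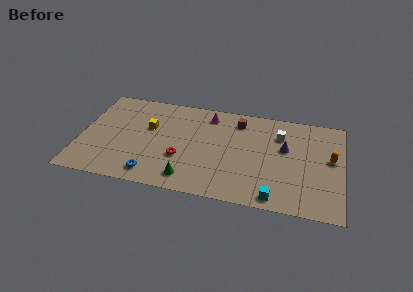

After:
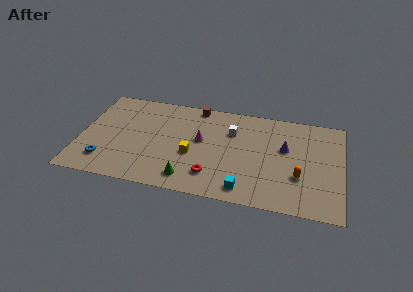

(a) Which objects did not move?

the green cone and the purple cone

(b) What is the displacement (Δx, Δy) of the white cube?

(-3.2, -0.3)

The white cube was at about (13.2, 6.9) and moved to about (10.0, 6.6).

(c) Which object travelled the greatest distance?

the yellow cube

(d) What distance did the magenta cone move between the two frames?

2.6

From (8.4, 7.9) to (8.0, 5.3), the magenta cone covered √(0.4² + 2.6²) ≈ 2.6 units.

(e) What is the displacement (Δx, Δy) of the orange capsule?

(-2.0, -2.1)

The orange capsule was at about (16.6, 5.3) and moved to about (14.6, 3.2).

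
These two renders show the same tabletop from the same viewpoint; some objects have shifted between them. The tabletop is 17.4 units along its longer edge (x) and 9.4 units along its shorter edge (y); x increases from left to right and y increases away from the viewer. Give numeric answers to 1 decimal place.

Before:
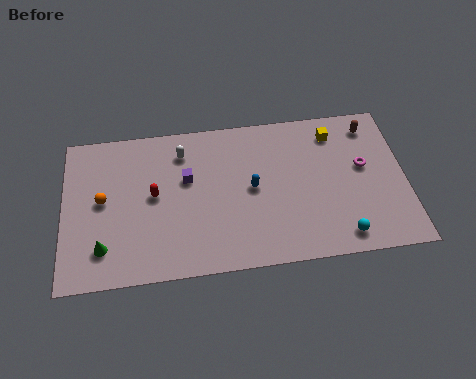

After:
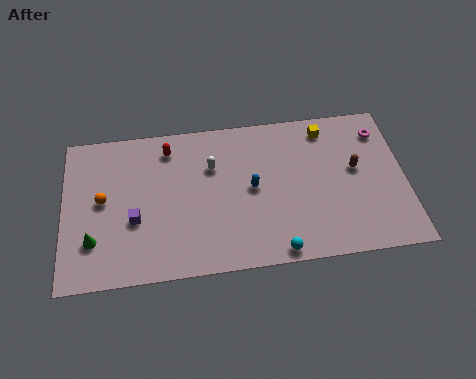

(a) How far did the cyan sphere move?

3.3

The cyan sphere was near (14.0, 1.3) before and (10.7, 0.8) after, so it travelled √(3.3² + 0.5²) ≈ 3.3 units.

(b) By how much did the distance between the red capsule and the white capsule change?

-0.3

Before: roughly 2.9 units apart; after: 2.6. That's 0.3 units closer together.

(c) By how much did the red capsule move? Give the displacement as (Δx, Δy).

(0.8, 2.8)

The red capsule started near (4.6, 5.0) and ended near (5.4, 7.8).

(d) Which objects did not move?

the blue capsule and the orange sphere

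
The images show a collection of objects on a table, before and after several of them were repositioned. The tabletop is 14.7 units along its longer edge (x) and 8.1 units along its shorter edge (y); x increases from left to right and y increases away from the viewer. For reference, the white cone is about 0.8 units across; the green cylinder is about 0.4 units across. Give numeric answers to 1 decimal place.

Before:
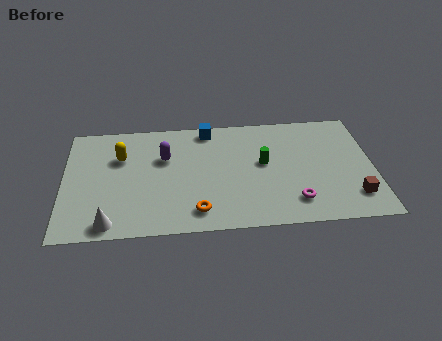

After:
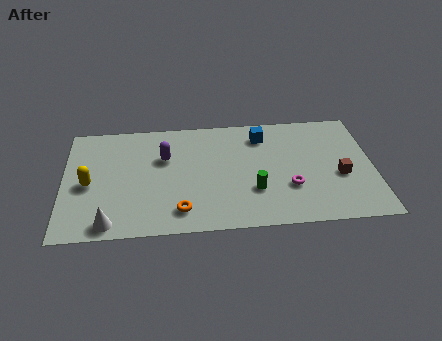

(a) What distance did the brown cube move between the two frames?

1.6

The brown cube moved from about (13.7, 1.8) to (13.1, 3.3), a distance of √(0.6² + 1.5²) ≈ 1.6.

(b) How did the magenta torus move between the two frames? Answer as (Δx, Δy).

(-0.2, 1.0)

The magenta torus was at about (10.9, 1.7) and moved to about (10.7, 2.7).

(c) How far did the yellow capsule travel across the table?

2.3

The yellow capsule moved from about (2.7, 5.5) to (1.2, 3.7), a distance of √(1.5² + 1.8²) ≈ 2.3.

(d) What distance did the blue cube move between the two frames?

2.7

The blue cube was near (6.9, 7.2) before and (9.5, 6.5) after, so it travelled √(2.6² + 0.7²) ≈ 2.7 units.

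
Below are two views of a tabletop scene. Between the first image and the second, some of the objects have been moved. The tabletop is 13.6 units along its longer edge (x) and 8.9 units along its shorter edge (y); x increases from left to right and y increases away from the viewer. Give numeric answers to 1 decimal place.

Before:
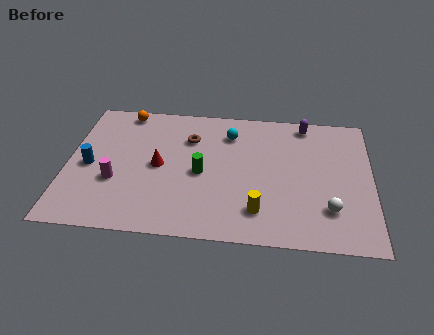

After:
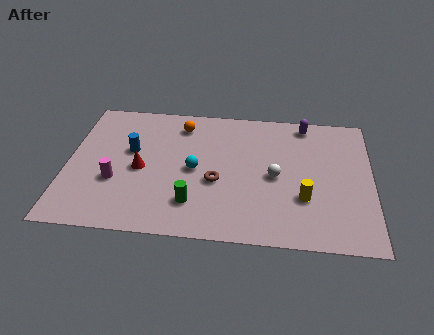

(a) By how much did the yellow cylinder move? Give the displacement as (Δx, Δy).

(2.0, 1.0)

From the two frames, the yellow cylinder sits at roughly (8.6, 1.9) before and (10.6, 2.9) after.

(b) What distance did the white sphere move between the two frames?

3.1

The white sphere was near (11.7, 2.3) before and (9.3, 4.2) after, so it travelled √(2.4² + 1.9²) ≈ 3.1 units.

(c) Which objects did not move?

the purple capsule and the magenta cylinder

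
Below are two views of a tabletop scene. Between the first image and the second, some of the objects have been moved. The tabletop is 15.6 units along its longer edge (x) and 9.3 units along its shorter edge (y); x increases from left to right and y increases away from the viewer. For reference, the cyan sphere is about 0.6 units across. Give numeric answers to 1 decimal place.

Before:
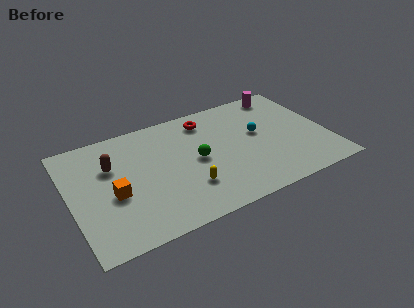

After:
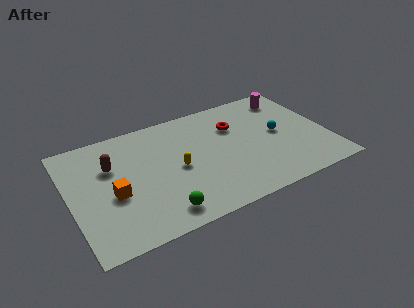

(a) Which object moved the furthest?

the green sphere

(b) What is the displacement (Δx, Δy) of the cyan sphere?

(1.2, -0.5)

The cyan sphere started near (11.5, 5.3) and ended near (12.7, 4.8).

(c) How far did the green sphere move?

4.1

The green sphere was near (7.6, 4.6) before and (5.0, 1.4) after, so it travelled √(2.6² + 3.2²) ≈ 4.1 units.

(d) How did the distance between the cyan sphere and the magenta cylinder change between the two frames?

-0.4

Before: roughly 3.5 units apart; after: 3.1. That's 0.4 units closer together.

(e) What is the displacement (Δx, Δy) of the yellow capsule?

(-0.4, 1.8)

The yellow capsule started near (6.8, 2.6) and ended near (6.4, 4.4).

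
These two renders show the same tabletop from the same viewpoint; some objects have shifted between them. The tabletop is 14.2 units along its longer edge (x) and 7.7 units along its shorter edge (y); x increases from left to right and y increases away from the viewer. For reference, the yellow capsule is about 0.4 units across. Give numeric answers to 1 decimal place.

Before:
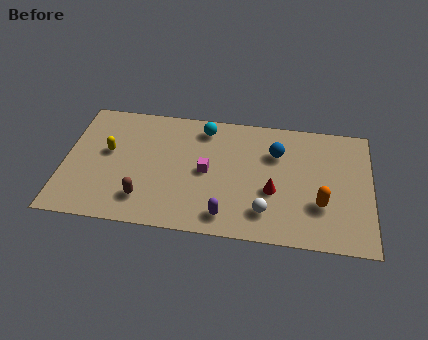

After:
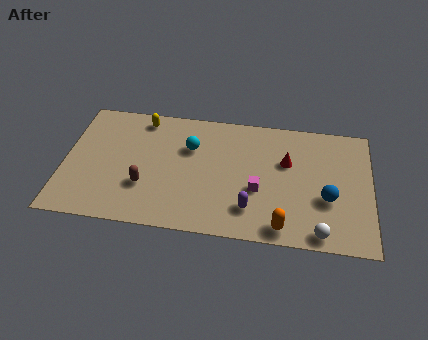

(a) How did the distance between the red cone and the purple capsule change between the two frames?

+0.7

The distance was about 2.8 in the first image and 3.5 in the second, so they moved 0.7 units further apart.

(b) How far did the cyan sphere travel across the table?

1.4

The cyan sphere was near (6.4, 6.5) before and (5.8, 5.2) after, so it travelled √(0.6² + 1.3²) ≈ 1.4 units.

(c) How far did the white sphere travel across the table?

2.7

The white sphere moved from about (9.4, 1.7) to (11.9, 0.8), a distance of √(2.5² + 0.9²) ≈ 2.7.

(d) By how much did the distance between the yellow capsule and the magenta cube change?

+2.0

They were about 4.6 units apart before and 6.6 after — 2.0 units further apart.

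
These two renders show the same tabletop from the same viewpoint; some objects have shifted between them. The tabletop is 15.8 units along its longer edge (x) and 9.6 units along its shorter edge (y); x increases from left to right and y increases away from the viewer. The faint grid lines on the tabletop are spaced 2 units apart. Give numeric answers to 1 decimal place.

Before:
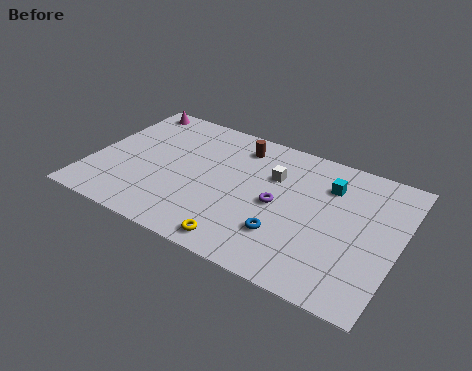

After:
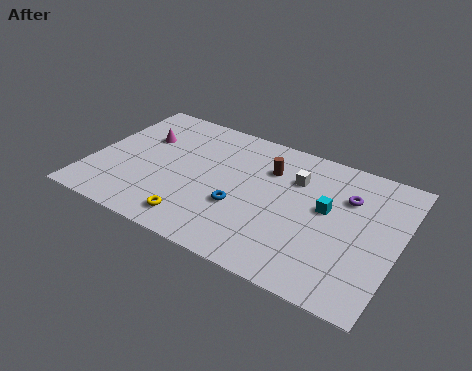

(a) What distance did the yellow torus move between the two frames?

2.4

The yellow torus moved from about (8.3, 1.1) to (5.9, 1.5), a distance of √(2.4² + 0.4²) ≈ 2.4.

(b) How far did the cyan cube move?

1.7

From (12.0, 7.1) to (12.1, 5.4), the cyan cube covered √(0.1² + 1.7²) ≈ 1.7 units.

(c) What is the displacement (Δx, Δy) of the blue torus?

(-2.4, 0.8)

From the two frames, the blue torus sits at roughly (10.3, 2.7) before and (7.9, 3.5) after.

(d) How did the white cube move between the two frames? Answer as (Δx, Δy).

(1.1, 0.3)

From the two frames, the white cube sits at roughly (9.2, 6.5) before and (10.3, 6.8) after.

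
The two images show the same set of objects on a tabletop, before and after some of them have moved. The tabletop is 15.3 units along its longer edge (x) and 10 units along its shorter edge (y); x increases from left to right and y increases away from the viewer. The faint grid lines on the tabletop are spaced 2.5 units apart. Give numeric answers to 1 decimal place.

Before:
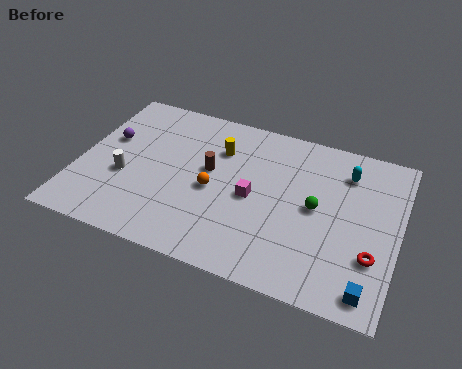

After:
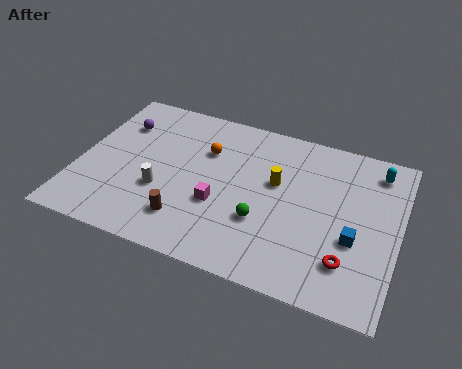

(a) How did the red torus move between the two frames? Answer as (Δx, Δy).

(-1.1, -0.7)

From the two frames, the red torus sits at roughly (14.2, 3.1) before and (13.1, 2.4) after.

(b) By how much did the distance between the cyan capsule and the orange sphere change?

+1.3

Before: roughly 6.9 units apart; after: 8.2. That's 1.3 units further apart.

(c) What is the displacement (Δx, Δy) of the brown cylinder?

(-0.7, -3.5)

From the two frames, the brown cylinder sits at roughly (6.2, 5.7) before and (5.5, 2.2) after.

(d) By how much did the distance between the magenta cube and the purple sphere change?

-0.9

Before: roughly 7.3 units apart; after: 6.4. That's 0.9 units closer together.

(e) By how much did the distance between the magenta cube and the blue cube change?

-0.4

The distance was about 6.8 in the first image and 6.4 in the second, so they moved 0.4 units closer together.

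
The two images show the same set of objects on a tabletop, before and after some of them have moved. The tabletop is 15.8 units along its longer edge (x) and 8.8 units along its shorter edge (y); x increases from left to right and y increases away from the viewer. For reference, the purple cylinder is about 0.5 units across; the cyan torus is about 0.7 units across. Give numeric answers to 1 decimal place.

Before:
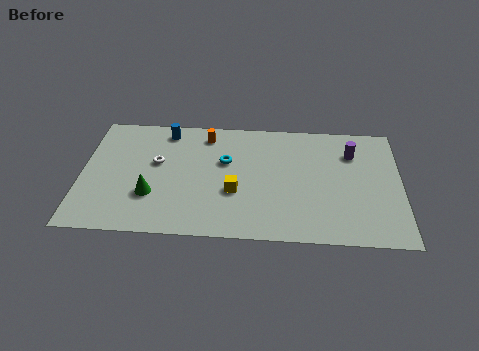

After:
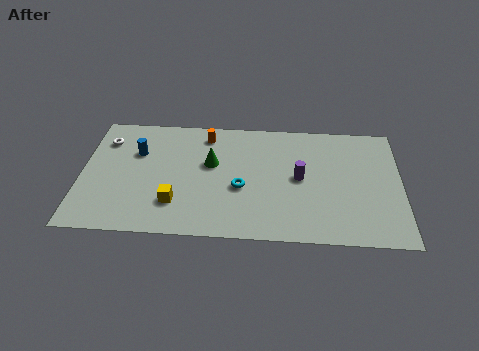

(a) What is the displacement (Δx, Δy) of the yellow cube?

(-2.9, -1.0)

The yellow cube started near (7.6, 3.3) and ended near (4.7, 2.3).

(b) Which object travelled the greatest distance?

the green cone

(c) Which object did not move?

the orange cylinder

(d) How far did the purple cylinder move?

3.3

From (13.4, 6.5) to (10.8, 4.5), the purple cylinder covered √(2.6² + 2.0²) ≈ 3.3 units.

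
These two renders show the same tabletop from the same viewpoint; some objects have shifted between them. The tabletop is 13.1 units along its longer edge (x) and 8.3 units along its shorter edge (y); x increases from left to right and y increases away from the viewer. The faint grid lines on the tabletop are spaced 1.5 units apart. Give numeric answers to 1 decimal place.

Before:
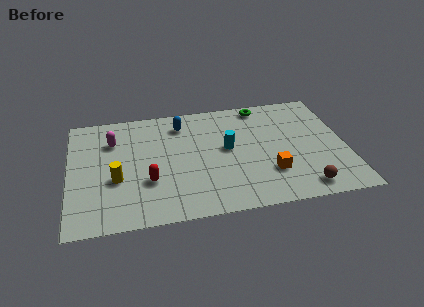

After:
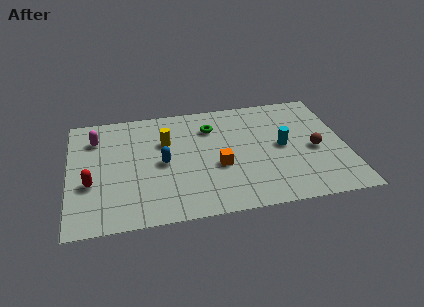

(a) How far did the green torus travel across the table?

2.8

The green torus moved from about (9.3, 7.4) to (6.8, 6.2), a distance of √(2.5² + 1.2²) ≈ 2.8.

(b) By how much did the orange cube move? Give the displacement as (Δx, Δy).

(-2.4, 0.9)

The orange cube started near (9.4, 2.4) and ended near (7.0, 3.3).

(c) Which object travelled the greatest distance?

the yellow cylinder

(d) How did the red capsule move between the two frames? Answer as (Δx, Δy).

(-2.7, 0.3)

The red capsule was at about (3.7, 2.8) and moved to about (1.0, 3.1).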